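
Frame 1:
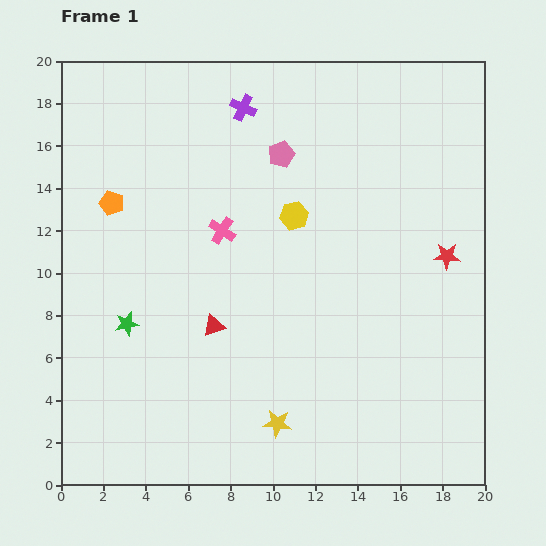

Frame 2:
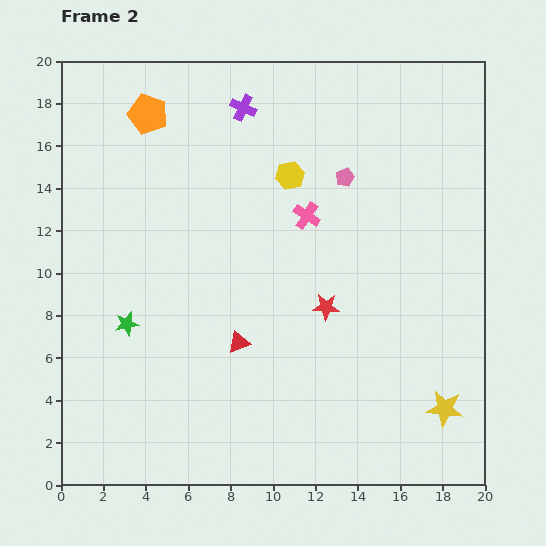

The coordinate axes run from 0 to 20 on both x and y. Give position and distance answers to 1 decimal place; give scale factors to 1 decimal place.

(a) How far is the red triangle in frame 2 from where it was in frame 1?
1.4

The red triangle moved from (7.2, 7.5) to (8.4, 6.7), a distance of √(1.2² + 0.8²) ≈ 1.4.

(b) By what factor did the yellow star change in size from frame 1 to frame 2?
1.3×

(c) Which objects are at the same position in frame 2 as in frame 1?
the purple cross, the green star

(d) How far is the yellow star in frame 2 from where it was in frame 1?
7.9

The yellow star moved from (10.2, 2.9) to (18.1, 3.6), a distance of √(7.9² + 0.7²) ≈ 7.9.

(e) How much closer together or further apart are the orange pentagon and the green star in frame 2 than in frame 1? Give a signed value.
+4.3

Distance in frame 1: 5.7. Distance in frame 2: 10.0.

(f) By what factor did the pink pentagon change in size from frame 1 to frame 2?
0.7×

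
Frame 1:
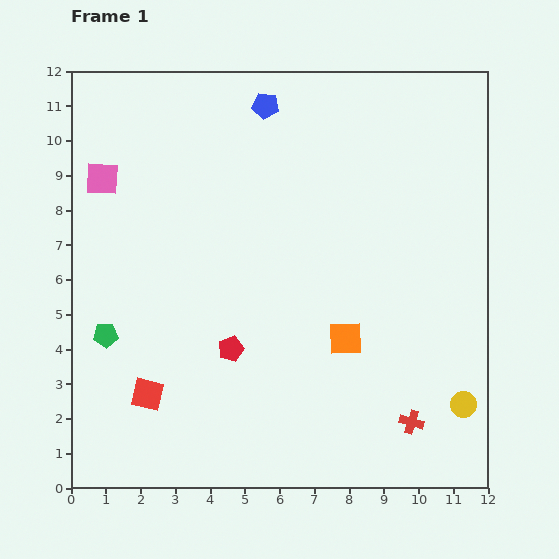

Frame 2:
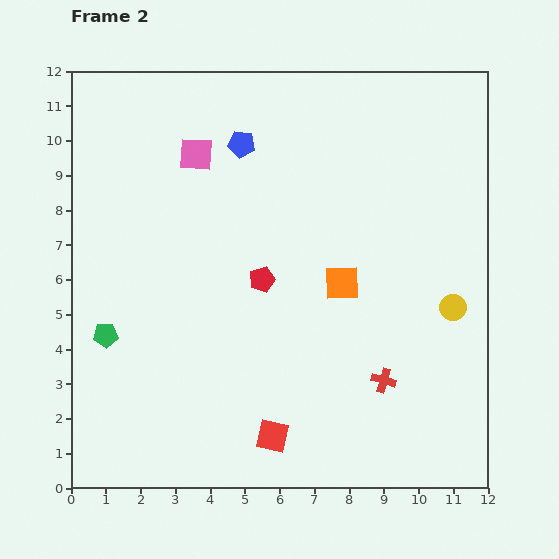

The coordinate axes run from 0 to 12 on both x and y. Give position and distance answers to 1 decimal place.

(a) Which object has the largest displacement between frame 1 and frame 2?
the red square

(moved 3.8; next 2.8)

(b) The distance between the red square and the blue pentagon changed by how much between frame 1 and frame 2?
-0.6

Distance in frame 1: 9.0. Distance in frame 2: 8.4.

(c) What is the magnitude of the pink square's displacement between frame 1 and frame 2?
2.8

The pink square moved from (0.9, 8.9) to (3.6, 9.6), a distance of √(2.7² + 0.7²) ≈ 2.8.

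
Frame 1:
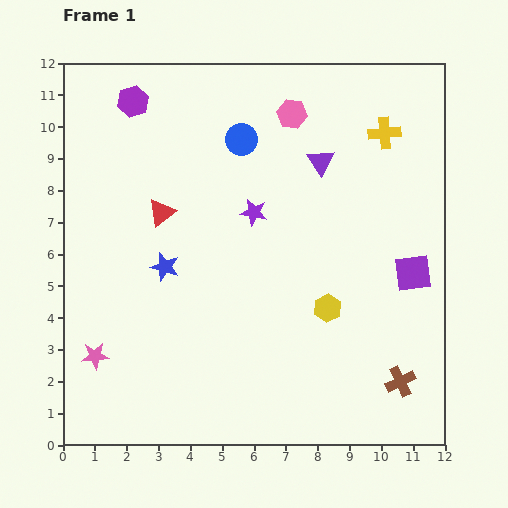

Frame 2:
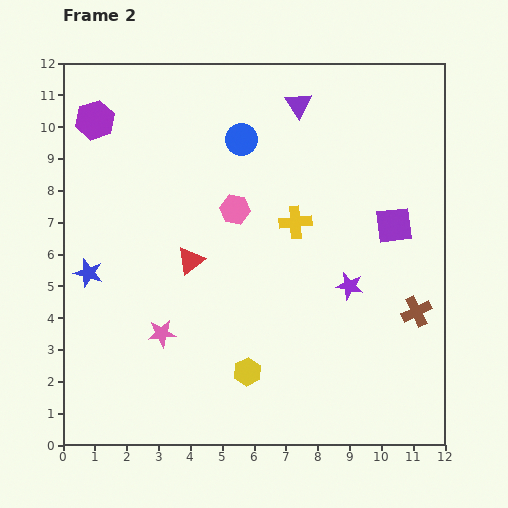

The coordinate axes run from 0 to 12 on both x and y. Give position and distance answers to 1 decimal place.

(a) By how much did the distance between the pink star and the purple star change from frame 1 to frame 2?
-0.6

Distance in frame 1: 6.7. Distance in frame 2: 6.1.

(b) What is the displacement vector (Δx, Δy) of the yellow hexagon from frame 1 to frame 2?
(-2.5, -2.0)

The yellow hexagon was at (8.3, 4.3) in frame 1 and (5.8, 2.3) in frame 2.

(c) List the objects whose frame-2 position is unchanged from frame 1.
the blue circle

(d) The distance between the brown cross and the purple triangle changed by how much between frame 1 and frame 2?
+0.2

Distance in frame 1: 7.3. Distance in frame 2: 7.5.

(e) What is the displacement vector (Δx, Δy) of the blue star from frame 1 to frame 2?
(-2.4, -0.2)

The blue star was at (3.2, 5.6) in frame 1 and (0.8, 5.4) in frame 2.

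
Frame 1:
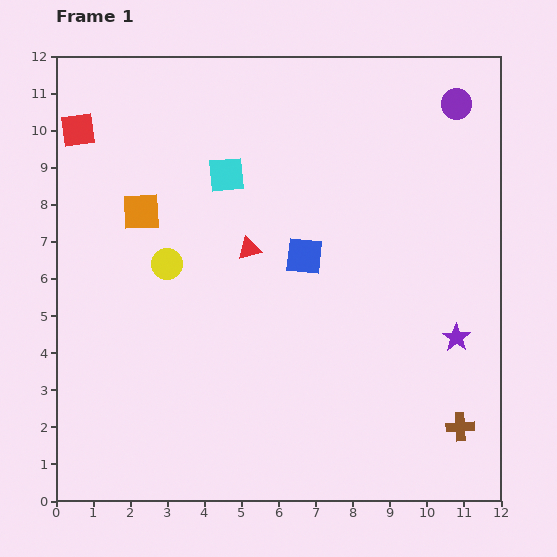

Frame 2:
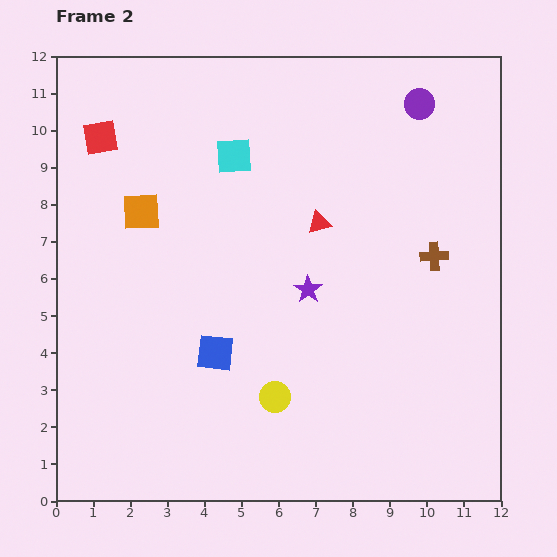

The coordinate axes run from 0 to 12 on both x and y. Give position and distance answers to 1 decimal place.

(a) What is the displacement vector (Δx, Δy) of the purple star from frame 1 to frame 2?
(-4.0, 1.3)

The purple star was at (10.8, 4.4) in frame 1 and (6.8, 5.7) in frame 2.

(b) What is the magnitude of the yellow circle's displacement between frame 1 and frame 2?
4.6

The yellow circle moved from (3.0, 6.4) to (5.9, 2.8), a distance of √(2.9² + 3.6²) ≈ 4.6.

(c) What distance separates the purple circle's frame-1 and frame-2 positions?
1.0

The purple circle moved from (10.8, 10.7) to (9.8, 10.7), a distance of √(1.0² + 0.0²) ≈ 1.0.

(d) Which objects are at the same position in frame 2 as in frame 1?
the orange square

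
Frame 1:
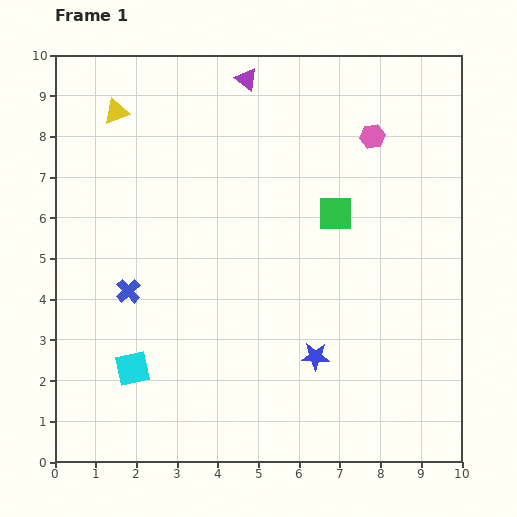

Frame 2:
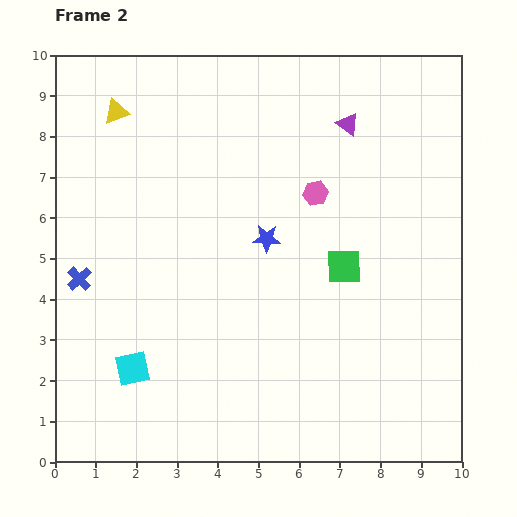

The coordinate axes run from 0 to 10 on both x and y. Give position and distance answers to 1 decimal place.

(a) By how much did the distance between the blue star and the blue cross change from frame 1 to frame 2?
-0.2

Distance in frame 1: 4.9. Distance in frame 2: 4.7.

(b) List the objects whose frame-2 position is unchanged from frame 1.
the yellow triangle, the cyan square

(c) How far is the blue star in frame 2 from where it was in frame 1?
3.1

The blue star moved from (6.4, 2.6) to (5.2, 5.5), a distance of √(1.2² + 2.9²) ≈ 3.1.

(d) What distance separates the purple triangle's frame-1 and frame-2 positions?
2.7

The purple triangle moved from (4.7, 9.4) to (7.2, 8.3), a distance of √(2.5² + 1.1²) ≈ 2.7.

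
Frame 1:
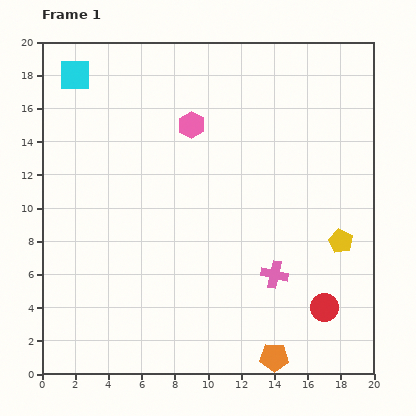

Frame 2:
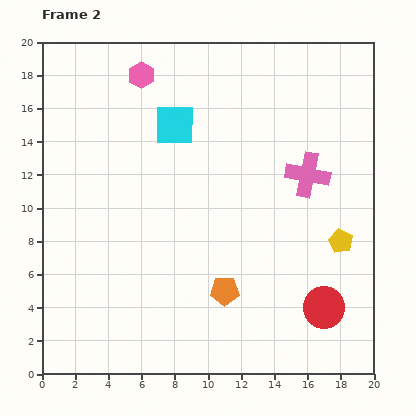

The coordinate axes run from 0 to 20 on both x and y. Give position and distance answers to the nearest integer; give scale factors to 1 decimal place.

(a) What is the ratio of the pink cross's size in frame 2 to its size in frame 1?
1.7×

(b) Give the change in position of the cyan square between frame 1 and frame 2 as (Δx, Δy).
(6, -3)

The cyan square was at (2, 18) in frame 1 and (8, 15) in frame 2.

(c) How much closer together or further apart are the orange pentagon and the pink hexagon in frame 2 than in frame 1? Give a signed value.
-1

Distance in frame 1: 15. Distance in frame 2: 14.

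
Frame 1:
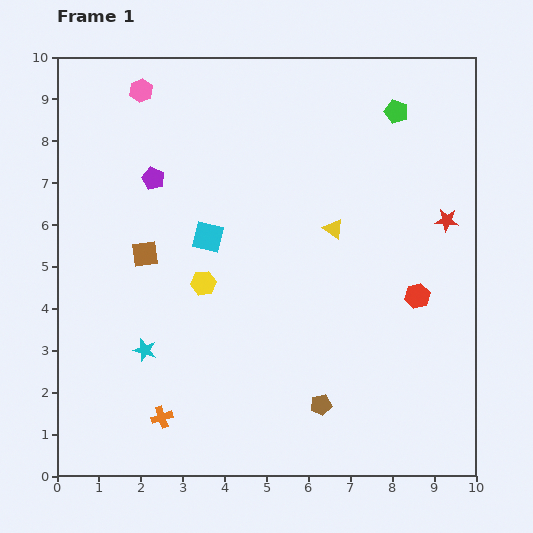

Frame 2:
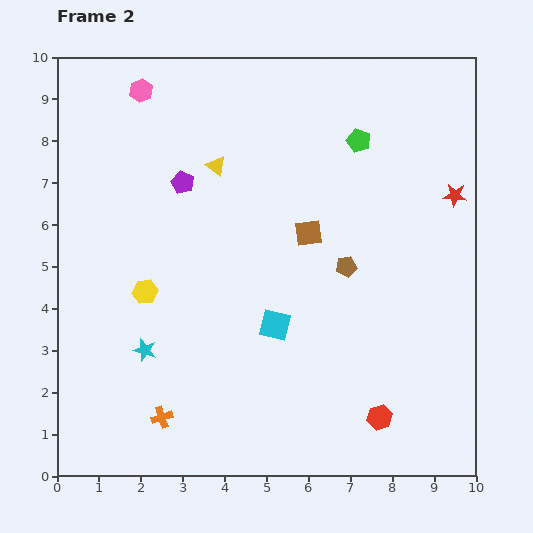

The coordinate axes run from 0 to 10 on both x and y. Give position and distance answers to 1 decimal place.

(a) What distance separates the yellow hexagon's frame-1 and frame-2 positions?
1.4

The yellow hexagon moved from (3.5, 4.6) to (2.1, 4.4), a distance of √(1.4² + 0.2²) ≈ 1.4.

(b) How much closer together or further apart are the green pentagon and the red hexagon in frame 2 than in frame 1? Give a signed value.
+2.2

Distance in frame 1: 4.4. Distance in frame 2: 6.6.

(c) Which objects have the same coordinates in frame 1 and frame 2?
the orange cross, the cyan star, the pink hexagon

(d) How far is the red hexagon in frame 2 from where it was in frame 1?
3.0

The red hexagon moved from (8.6, 4.3) to (7.7, 1.4), a distance of √(0.9² + 2.9²) ≈ 3.0.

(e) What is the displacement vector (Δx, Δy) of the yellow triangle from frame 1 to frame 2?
(-2.8, 1.5)

The yellow triangle was at (6.6, 5.9) in frame 1 and (3.8, 7.4) in frame 2.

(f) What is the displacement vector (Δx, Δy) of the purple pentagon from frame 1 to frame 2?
(0.7, -0.1)

The purple pentagon was at (2.3, 7.1) in frame 1 and (3.0, 7.0) in frame 2.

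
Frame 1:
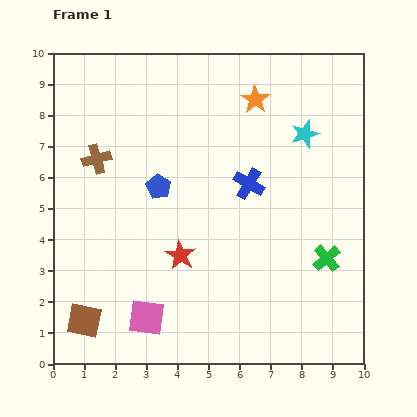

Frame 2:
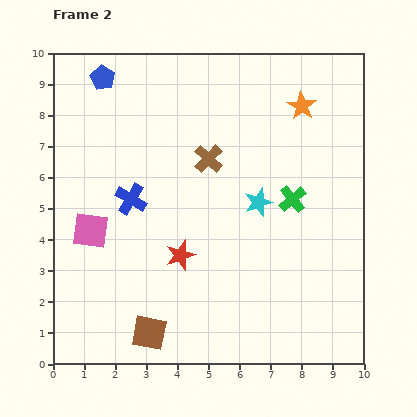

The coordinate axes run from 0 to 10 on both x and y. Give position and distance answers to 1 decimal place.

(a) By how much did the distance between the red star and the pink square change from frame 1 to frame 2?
+0.7

Distance in frame 1: 2.3. Distance in frame 2: 3.0.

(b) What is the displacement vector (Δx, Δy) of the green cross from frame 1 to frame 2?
(-1.1, 1.9)

The green cross was at (8.8, 3.4) in frame 1 and (7.7, 5.3) in frame 2.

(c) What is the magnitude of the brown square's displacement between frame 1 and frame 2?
2.1

The brown square moved from (1.0, 1.4) to (3.1, 1.0), a distance of √(2.1² + 0.4²) ≈ 2.1.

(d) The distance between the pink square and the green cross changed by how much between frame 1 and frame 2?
+0.5

Distance in frame 1: 6.1. Distance in frame 2: 6.6.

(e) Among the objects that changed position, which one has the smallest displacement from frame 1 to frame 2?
the orange star

(moved 1.5)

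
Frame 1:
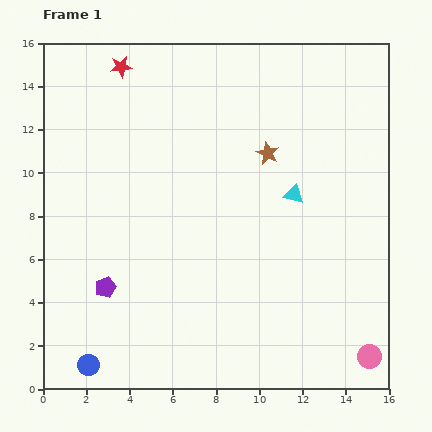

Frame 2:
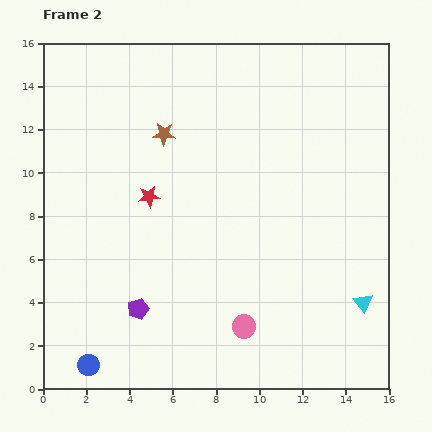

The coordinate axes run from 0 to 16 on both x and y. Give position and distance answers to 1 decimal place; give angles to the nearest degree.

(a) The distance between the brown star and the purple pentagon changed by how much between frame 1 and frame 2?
-1.5

Distance in frame 1: 9.7. Distance in frame 2: 8.2.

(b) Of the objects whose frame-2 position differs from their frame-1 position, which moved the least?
the purple pentagon

(moved 1.8)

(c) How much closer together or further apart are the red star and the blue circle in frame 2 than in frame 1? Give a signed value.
-5.6

Distance in frame 1: 13.9. Distance in frame 2: 8.3.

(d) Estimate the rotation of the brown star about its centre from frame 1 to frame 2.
23° counter-clockwise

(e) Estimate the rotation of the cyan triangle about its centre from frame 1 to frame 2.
39° clockwise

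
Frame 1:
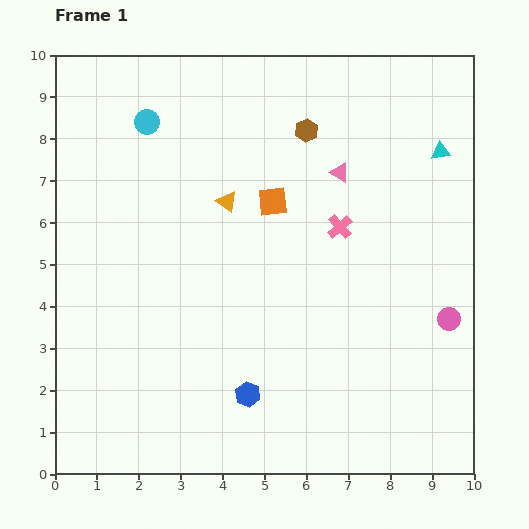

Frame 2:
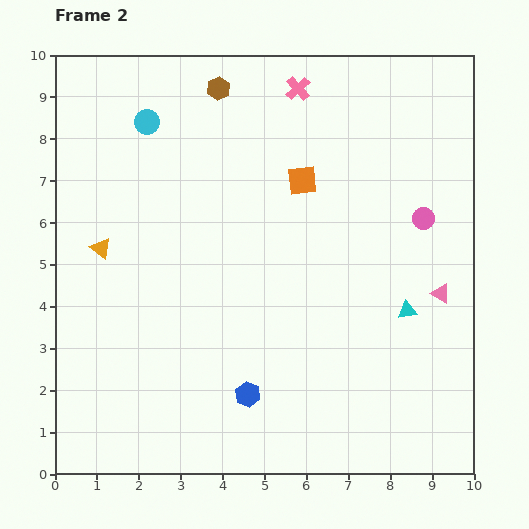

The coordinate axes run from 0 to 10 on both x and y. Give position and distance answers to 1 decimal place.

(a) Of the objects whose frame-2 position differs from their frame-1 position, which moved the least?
the orange square

(moved 0.9)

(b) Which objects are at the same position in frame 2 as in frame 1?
the cyan circle, the blue hexagon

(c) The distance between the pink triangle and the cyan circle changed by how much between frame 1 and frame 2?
+3.3

Distance in frame 1: 4.8. Distance in frame 2: 8.1.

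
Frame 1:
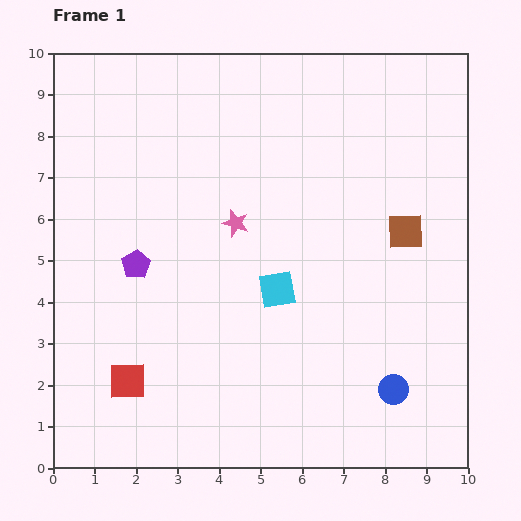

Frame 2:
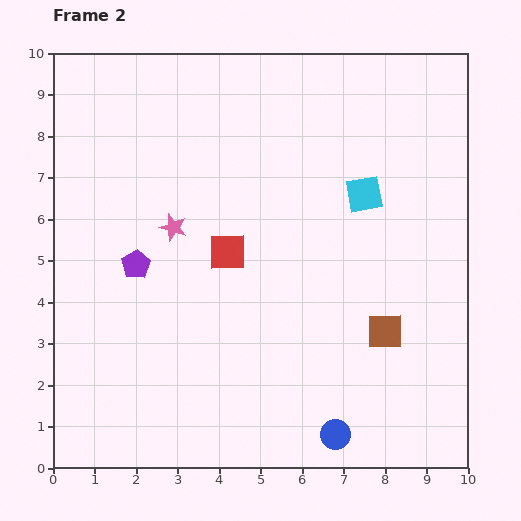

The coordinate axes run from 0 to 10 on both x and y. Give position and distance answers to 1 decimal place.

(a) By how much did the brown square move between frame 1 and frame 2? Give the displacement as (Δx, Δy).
(-0.5, -2.4)

The brown square was at (8.5, 5.7) in frame 1 and (8.0, 3.3) in frame 2.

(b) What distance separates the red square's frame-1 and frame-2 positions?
3.9

The red square moved from (1.8, 2.1) to (4.2, 5.2), a distance of √(2.4² + 3.1²) ≈ 3.9.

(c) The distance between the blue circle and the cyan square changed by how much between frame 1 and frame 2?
+2.1

Distance in frame 1: 3.7. Distance in frame 2: 5.8.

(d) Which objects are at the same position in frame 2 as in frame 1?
the purple pentagon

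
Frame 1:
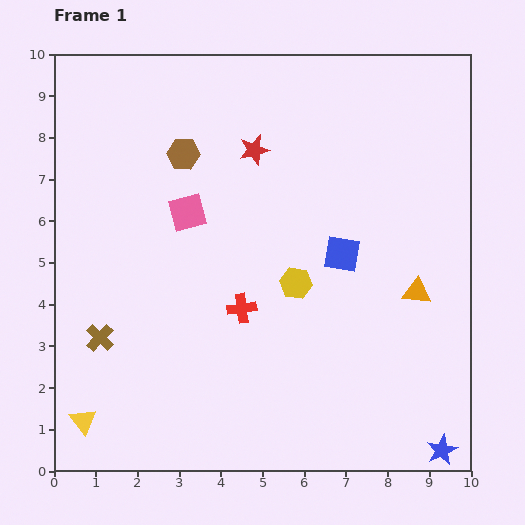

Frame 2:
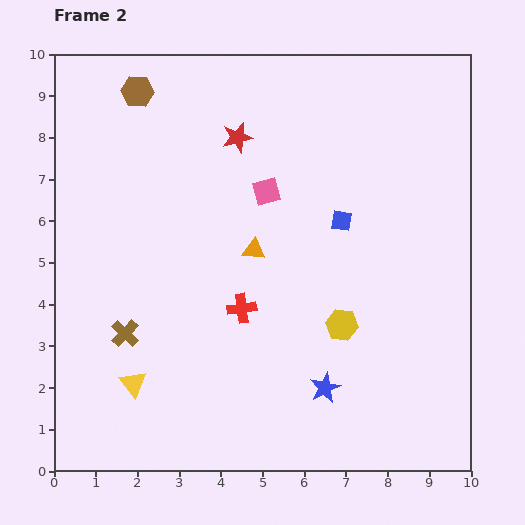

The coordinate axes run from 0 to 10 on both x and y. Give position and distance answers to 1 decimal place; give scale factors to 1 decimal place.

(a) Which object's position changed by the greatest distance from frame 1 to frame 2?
the orange triangle

(moved 4.0; next 3.2)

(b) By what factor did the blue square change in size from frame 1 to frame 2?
0.6×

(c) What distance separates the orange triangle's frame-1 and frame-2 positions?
4.0

The orange triangle moved from (8.7, 4.3) to (4.8, 5.3), a distance of √(3.9² + 1.0²) ≈ 4.0.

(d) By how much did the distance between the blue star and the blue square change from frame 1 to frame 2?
-1.3

Distance in frame 1: 5.3. Distance in frame 2: 4.0.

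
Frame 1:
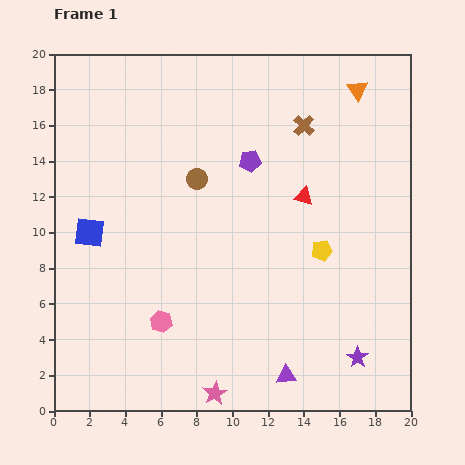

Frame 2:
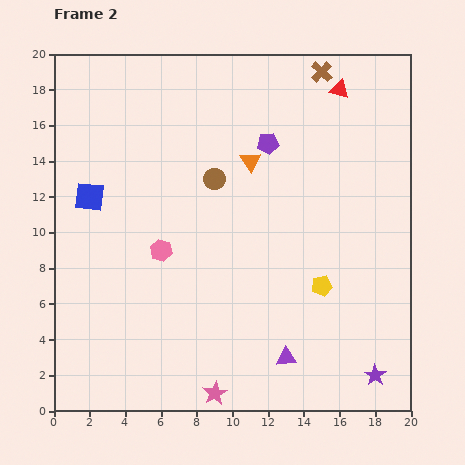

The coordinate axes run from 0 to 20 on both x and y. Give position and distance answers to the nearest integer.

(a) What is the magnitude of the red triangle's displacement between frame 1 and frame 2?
6

The red triangle moved from (14, 12) to (16, 18), a distance of √(2² + 6²) ≈ 6.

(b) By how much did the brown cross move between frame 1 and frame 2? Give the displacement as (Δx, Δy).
(1, 3)

The brown cross was at (14, 16) in frame 1 and (15, 19) in frame 2.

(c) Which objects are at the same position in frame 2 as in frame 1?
the pink star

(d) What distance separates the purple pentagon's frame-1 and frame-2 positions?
1

The purple pentagon moved from (11, 14) to (12, 15), a distance of √(1² + 1²) ≈ 1.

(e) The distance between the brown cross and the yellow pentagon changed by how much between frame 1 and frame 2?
+5

Distance in frame 1: 7. Distance in frame 2: 12.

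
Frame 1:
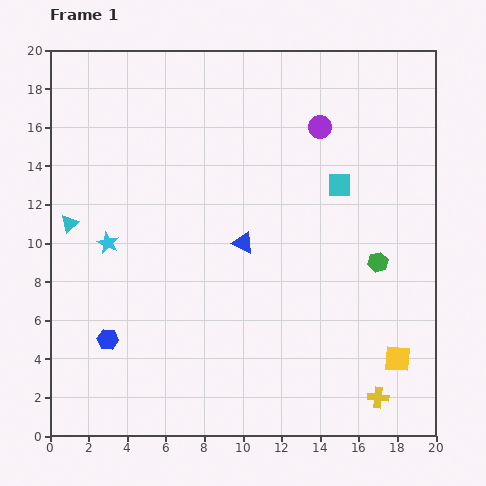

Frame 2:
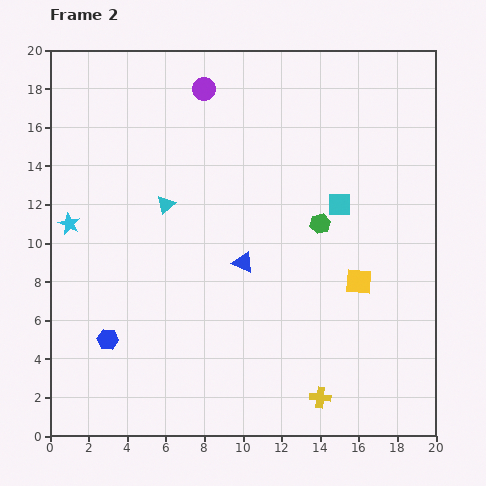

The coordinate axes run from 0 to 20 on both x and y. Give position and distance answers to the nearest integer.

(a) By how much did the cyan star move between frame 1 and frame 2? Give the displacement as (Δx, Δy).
(-2, 1)

The cyan star was at (3, 10) in frame 1 and (1, 11) in frame 2.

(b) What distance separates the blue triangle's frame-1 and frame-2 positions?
1

The blue triangle moved from (10, 10) to (10, 9), a distance of √(0² + 1²) ≈ 1.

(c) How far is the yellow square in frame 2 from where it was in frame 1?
4

The yellow square moved from (18, 4) to (16, 8), a distance of √(2² + 4²) ≈ 4.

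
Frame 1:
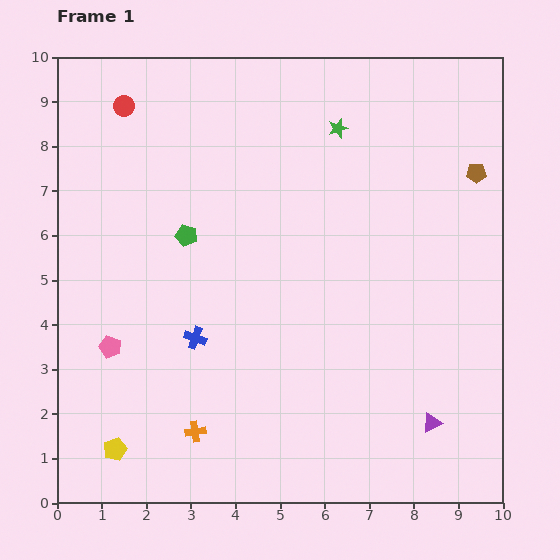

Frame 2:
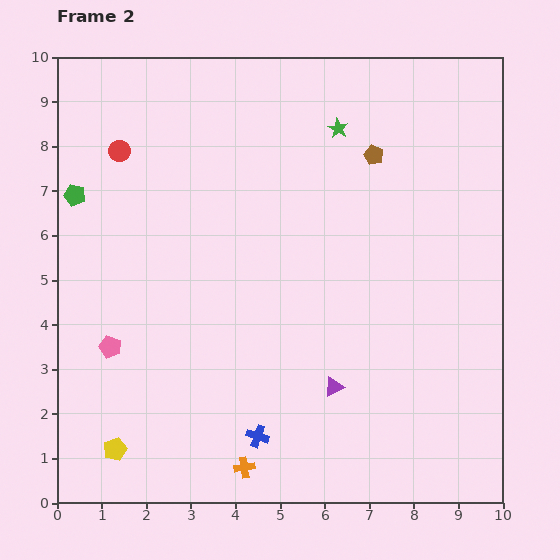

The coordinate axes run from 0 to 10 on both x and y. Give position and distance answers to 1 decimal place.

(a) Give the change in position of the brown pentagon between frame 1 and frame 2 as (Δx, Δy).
(-2.3, 0.4)

The brown pentagon was at (9.4, 7.4) in frame 1 and (7.1, 7.8) in frame 2.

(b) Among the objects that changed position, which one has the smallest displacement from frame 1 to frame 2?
the red circle

(moved 1.0)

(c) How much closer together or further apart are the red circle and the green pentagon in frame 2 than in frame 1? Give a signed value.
-1.8

Distance in frame 1: 3.2. Distance in frame 2: 1.4.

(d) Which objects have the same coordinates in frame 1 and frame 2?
the yellow pentagon, the green star, the pink pentagon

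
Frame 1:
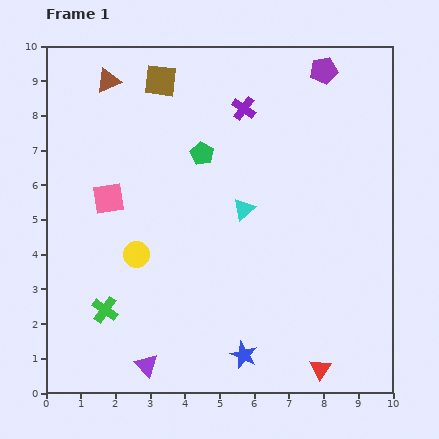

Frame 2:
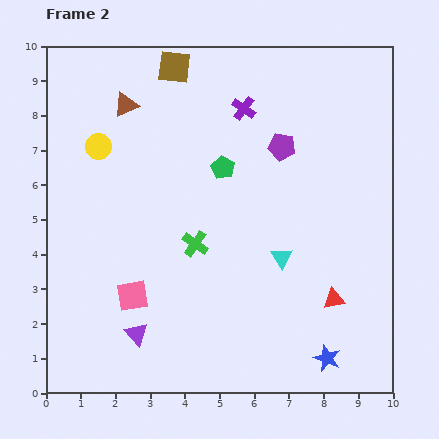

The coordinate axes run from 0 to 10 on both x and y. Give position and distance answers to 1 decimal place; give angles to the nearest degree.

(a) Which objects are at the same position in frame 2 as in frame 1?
the purple cross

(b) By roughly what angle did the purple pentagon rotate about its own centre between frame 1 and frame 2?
20° clockwise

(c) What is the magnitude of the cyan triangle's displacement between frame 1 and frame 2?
1.8

The cyan triangle moved from (5.7, 5.3) to (6.8, 3.9), a distance of √(1.1² + 1.4²) ≈ 1.8.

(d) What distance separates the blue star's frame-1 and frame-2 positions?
2.4

The blue star moved from (5.7, 1.1) to (8.1, 1.0), a distance of √(2.4² + 0.1²) ≈ 2.4.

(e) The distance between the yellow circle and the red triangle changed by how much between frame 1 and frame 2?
+1.9

Distance in frame 1: 6.2. Distance in frame 2: 8.1.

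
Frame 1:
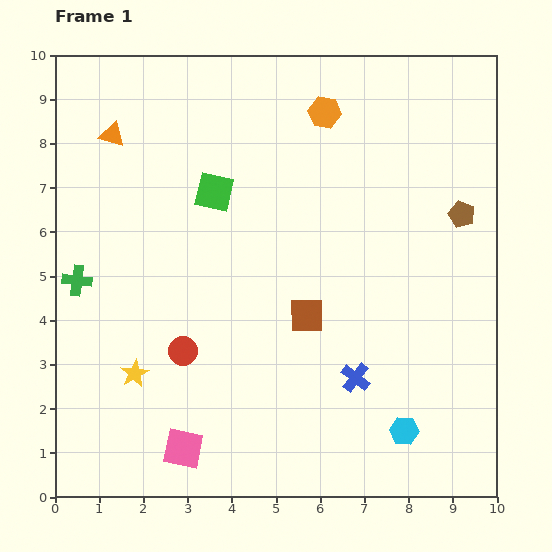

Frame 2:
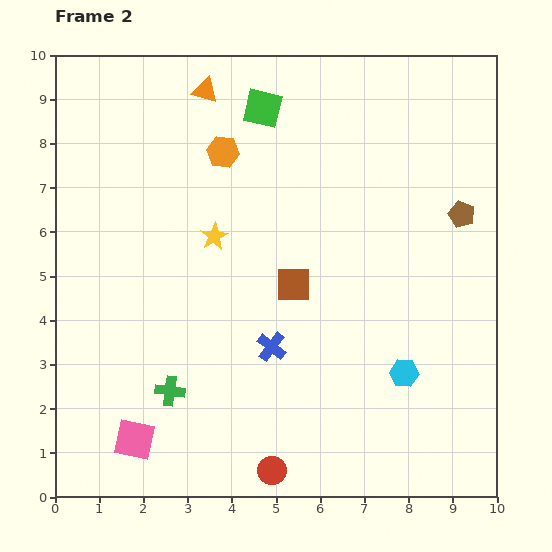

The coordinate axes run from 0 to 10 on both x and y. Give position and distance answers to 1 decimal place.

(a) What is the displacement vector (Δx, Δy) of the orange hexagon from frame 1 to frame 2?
(-2.3, -0.9)

The orange hexagon was at (6.1, 8.7) in frame 1 and (3.8, 7.8) in frame 2.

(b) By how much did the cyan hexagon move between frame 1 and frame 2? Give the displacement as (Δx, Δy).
(0.0, 1.3)

The cyan hexagon was at (7.9, 1.5) in frame 1 and (7.9, 2.8) in frame 2.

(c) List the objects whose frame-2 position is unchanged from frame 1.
the brown pentagon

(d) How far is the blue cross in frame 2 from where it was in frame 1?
2.0

The blue cross moved from (6.8, 2.7) to (4.9, 3.4), a distance of √(1.9² + 0.7²) ≈ 2.0.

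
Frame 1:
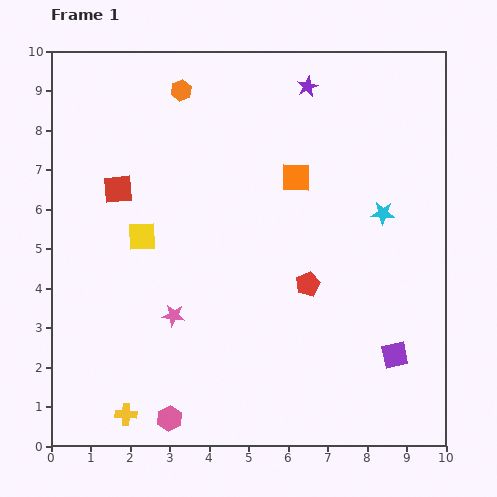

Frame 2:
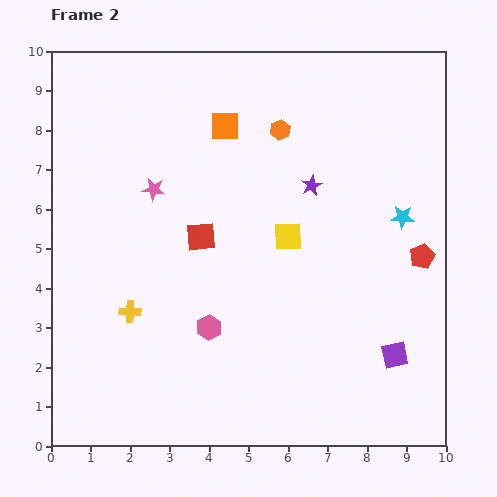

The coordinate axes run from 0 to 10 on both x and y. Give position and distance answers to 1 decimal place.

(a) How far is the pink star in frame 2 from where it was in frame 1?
3.2

The pink star moved from (3.1, 3.3) to (2.6, 6.5), a distance of √(0.5² + 3.2²) ≈ 3.2.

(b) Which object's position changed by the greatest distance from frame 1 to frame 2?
the yellow square

(moved 3.7; next 3.2)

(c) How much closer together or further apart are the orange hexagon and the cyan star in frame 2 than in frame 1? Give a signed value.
-2.2

Distance in frame 1: 6.0. Distance in frame 2: 3.8.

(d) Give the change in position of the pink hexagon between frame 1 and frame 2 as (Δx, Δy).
(1.0, 2.3)

The pink hexagon was at (3.0, 0.7) in frame 1 and (4.0, 3.0) in frame 2.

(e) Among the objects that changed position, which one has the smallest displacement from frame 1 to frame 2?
the cyan star

(moved 0.5)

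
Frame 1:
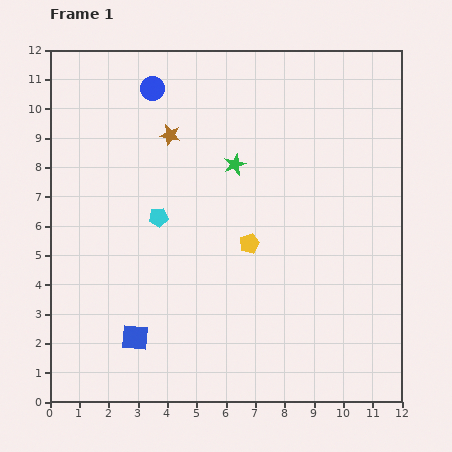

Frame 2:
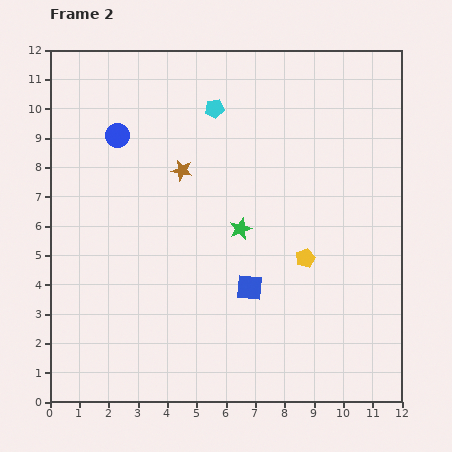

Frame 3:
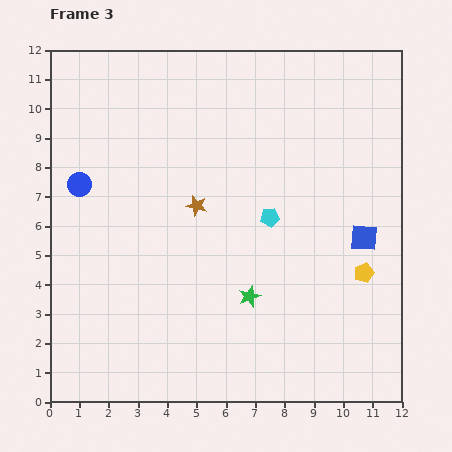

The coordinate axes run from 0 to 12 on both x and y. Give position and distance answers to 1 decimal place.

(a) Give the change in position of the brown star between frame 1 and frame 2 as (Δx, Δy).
(0.4, -1.2)

The brown star was at (4.1, 9.1) in frame 1 and (4.5, 7.9) in frame 2.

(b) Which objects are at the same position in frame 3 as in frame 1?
none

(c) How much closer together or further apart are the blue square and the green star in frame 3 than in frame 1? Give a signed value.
-2.4

Distance in frame 1: 6.8. Distance in frame 3: 4.4.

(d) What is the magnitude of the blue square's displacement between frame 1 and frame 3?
8.5

The blue square moved from (2.9, 2.2) to (10.7, 5.6), a distance of √(7.8² + 3.4²) ≈ 8.5.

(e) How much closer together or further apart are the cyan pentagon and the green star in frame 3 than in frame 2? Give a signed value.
-1.4

Distance in frame 2: 4.2. Distance in frame 3: 2.8.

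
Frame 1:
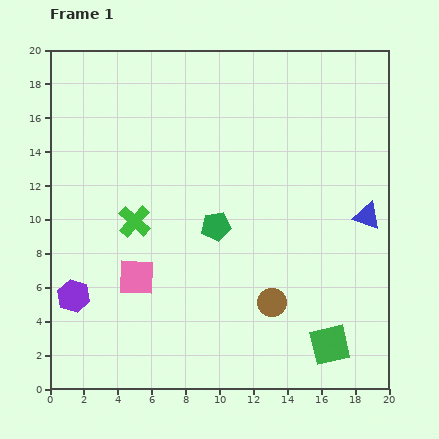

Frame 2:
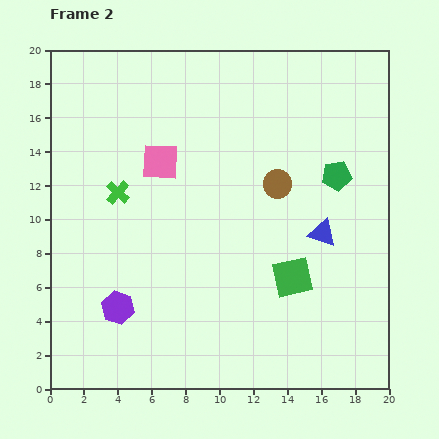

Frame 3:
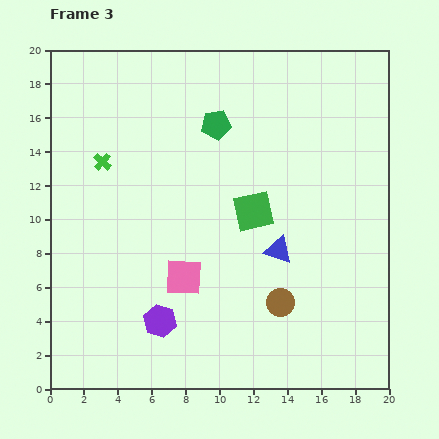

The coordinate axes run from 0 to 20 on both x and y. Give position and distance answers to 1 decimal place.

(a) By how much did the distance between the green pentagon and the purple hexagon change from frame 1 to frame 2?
+5.8

Distance in frame 1: 9.3. Distance in frame 2: 15.1.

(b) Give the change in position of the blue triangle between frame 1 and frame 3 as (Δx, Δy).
(-5.2, -2.0)

The blue triangle was at (18.7, 10.2) in frame 1 and (13.5, 8.2) in frame 3.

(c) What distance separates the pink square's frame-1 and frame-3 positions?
2.8

The pink square moved from (5.1, 6.6) to (7.9, 6.6), a distance of √(2.8² + 0.0²) ≈ 2.8.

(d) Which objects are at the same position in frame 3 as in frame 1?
none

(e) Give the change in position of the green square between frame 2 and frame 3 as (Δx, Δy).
(-2.3, 3.9)

The green square was at (14.3, 6.6) in frame 2 and (12.0, 10.5) in frame 3.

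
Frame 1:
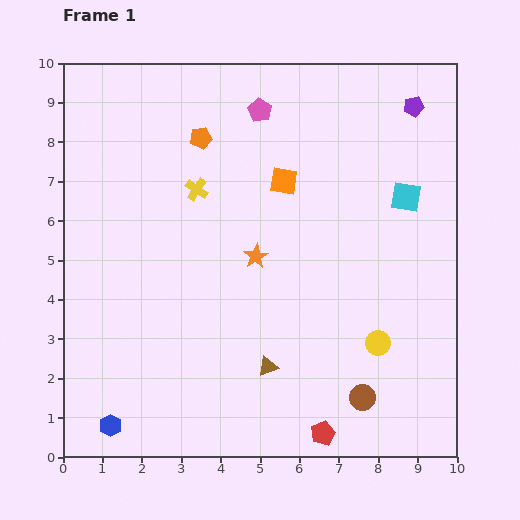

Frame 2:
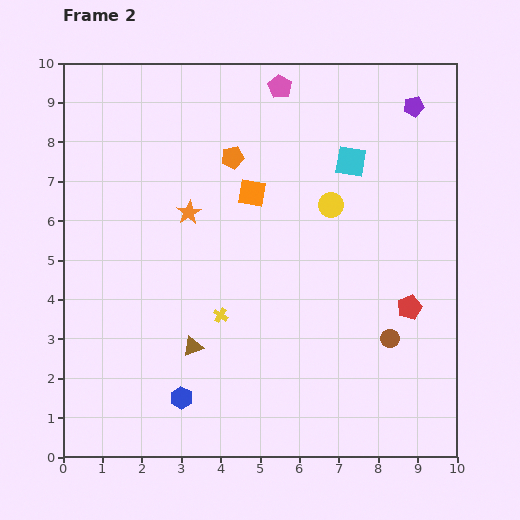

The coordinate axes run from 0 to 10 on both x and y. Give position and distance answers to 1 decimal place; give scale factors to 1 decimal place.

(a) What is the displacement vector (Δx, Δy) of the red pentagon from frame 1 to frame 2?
(2.2, 3.2)

The red pentagon was at (6.6, 0.6) in frame 1 and (8.8, 3.8) in frame 2.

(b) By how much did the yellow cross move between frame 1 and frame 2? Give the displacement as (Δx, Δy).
(0.6, -3.2)

The yellow cross was at (3.4, 6.8) in frame 1 and (4.0, 3.6) in frame 2.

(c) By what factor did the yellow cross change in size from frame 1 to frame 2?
0.6×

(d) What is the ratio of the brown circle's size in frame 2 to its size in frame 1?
0.7×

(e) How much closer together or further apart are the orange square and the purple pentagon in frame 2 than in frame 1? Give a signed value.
+0.9

Distance in frame 1: 3.8. Distance in frame 2: 4.7.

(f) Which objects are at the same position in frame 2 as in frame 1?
the purple pentagon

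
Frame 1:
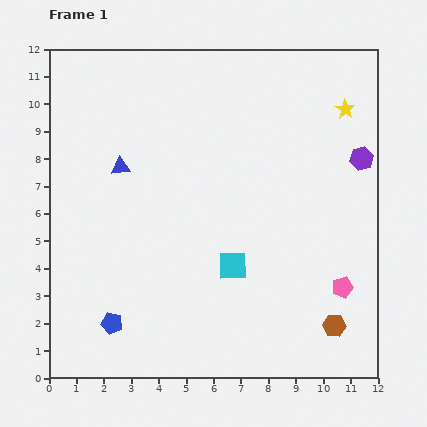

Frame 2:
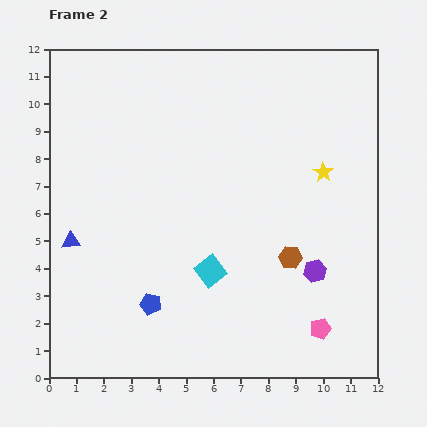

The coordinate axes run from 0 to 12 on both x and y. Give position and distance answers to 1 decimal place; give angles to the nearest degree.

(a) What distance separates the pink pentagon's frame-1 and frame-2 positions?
1.7

The pink pentagon moved from (10.7, 3.3) to (9.9, 1.8), a distance of √(0.8² + 1.5²) ≈ 1.7.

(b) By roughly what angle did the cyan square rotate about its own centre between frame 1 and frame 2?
36° counter-clockwise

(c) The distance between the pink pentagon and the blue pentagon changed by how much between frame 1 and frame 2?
-2.2

Distance in frame 1: 8.5. Distance in frame 2: 6.3.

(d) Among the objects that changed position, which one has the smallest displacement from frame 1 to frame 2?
the cyan square

(moved 0.8)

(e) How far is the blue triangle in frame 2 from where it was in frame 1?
3.2

The blue triangle moved from (2.6, 7.7) to (0.8, 5.0), a distance of √(1.8² + 2.7²) ≈ 3.2.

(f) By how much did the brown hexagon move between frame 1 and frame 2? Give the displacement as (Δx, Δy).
(-1.6, 2.5)

The brown hexagon was at (10.4, 1.9) in frame 1 and (8.8, 4.4) in frame 2.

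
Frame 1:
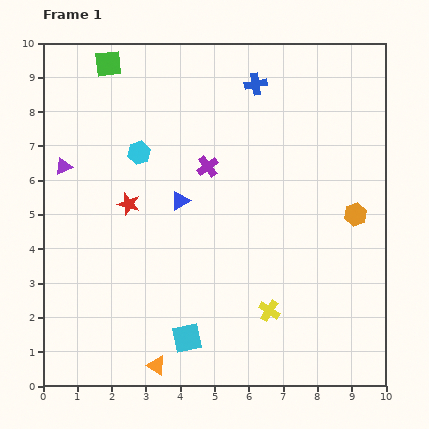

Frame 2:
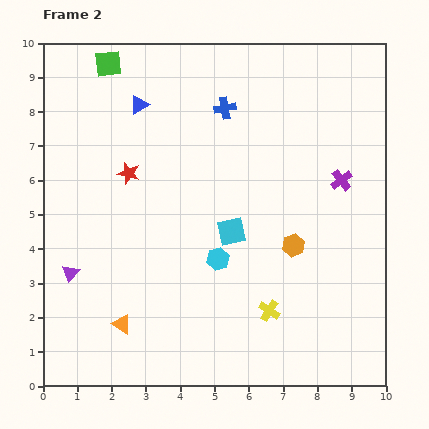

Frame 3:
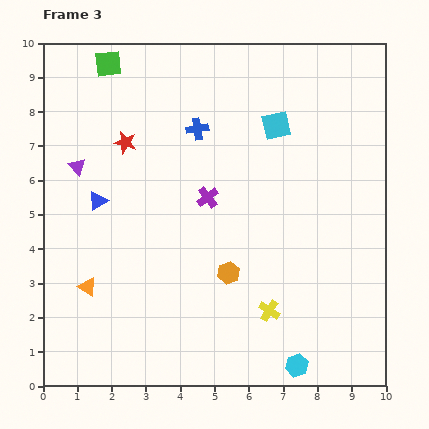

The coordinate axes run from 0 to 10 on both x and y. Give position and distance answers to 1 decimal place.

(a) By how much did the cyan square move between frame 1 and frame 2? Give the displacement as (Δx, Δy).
(1.3, 3.1)

The cyan square was at (4.2, 1.4) in frame 1 and (5.5, 4.5) in frame 2.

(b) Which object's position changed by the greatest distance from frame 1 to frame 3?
the cyan hexagon

(moved 7.7; next 6.7)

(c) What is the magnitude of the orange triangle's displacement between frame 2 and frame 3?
1.5

The orange triangle moved from (2.3, 1.8) to (1.3, 2.9), a distance of √(1.0² + 1.1²) ≈ 1.5.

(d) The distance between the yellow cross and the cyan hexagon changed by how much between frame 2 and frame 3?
-0.3

Distance in frame 2: 2.1. Distance in frame 3: 1.8.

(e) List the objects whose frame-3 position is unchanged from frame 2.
the green square, the yellow cross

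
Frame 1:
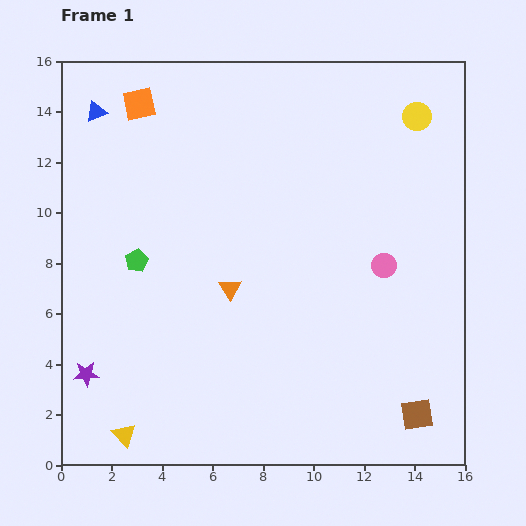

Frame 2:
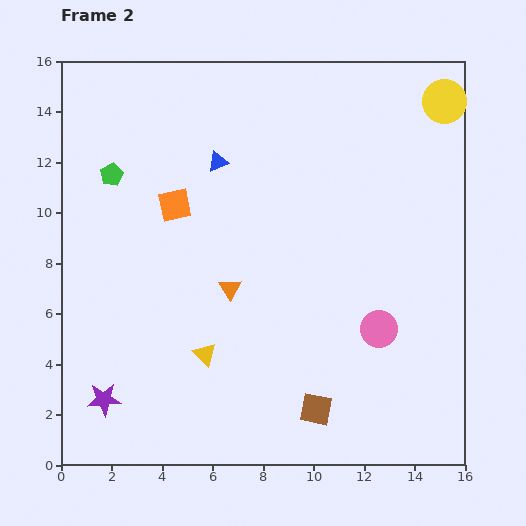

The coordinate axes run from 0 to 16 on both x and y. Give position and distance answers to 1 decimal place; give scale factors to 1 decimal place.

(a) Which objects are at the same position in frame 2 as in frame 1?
the orange triangle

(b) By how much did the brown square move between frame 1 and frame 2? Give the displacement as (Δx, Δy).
(-4.0, 0.2)

The brown square was at (14.1, 2.0) in frame 1 and (10.1, 2.2) in frame 2.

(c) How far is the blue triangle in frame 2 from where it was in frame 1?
5.2

The blue triangle moved from (1.4, 14.0) to (6.2, 12.0), a distance of √(4.8² + 2.0²) ≈ 5.2.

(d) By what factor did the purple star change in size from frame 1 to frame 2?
1.3×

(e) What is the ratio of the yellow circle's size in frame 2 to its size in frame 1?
1.6×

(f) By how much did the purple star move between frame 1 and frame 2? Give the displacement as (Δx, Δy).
(0.7, -1.0)

The purple star was at (1.0, 3.6) in frame 1 and (1.7, 2.6) in frame 2.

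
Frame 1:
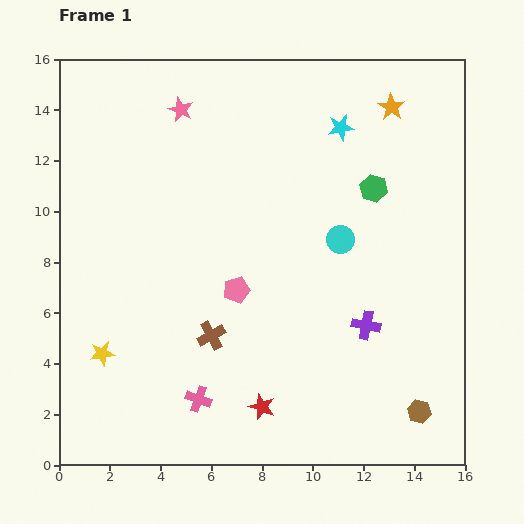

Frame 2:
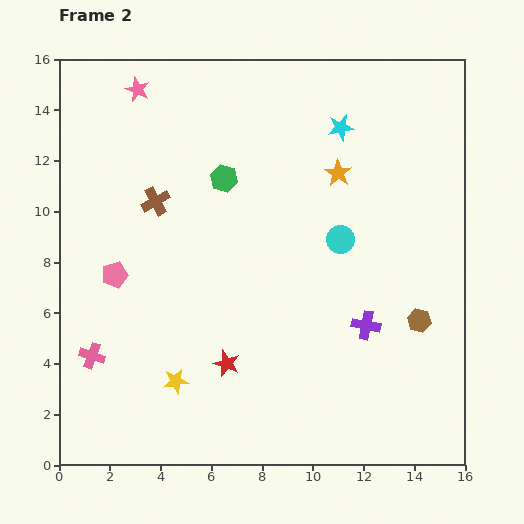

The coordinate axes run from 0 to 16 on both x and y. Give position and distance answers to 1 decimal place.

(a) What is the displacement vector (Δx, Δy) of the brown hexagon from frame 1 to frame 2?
(0.0, 3.6)

The brown hexagon was at (14.2, 2.1) in frame 1 and (14.2, 5.7) in frame 2.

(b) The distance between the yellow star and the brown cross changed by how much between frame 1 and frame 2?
+2.7

Distance in frame 1: 4.4. Distance in frame 2: 7.1.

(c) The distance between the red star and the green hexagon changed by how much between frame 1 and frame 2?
-2.4

Distance in frame 1: 9.7. Distance in frame 2: 7.3.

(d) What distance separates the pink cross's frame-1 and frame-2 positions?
4.5

The pink cross moved from (5.5, 2.6) to (1.3, 4.3), a distance of √(4.2² + 1.7²) ≈ 4.5.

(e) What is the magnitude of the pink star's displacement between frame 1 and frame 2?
1.9

The pink star moved from (4.8, 14.0) to (3.1, 14.8), a distance of √(1.7² + 0.8²) ≈ 1.9.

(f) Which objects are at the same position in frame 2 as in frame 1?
the cyan star, the cyan circle, the purple cross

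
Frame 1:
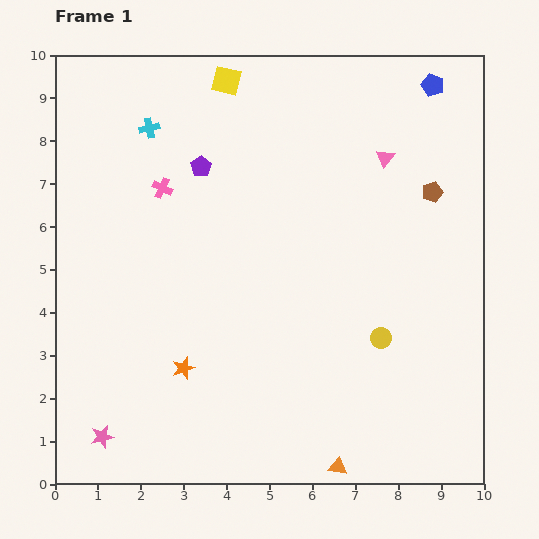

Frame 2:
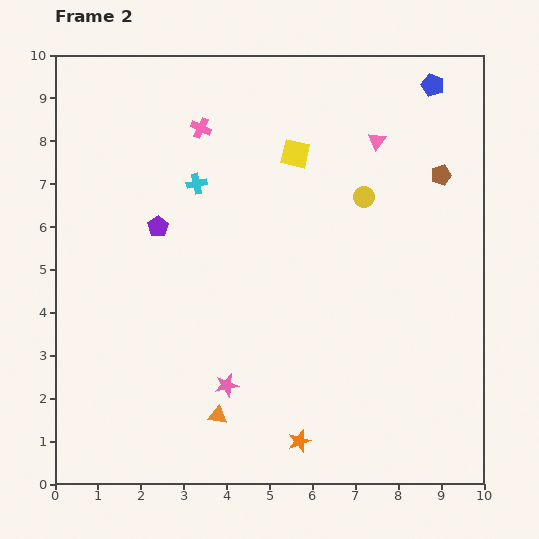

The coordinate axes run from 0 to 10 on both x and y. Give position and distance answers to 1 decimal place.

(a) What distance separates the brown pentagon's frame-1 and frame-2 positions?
0.4

The brown pentagon moved from (8.8, 6.8) to (9.0, 7.2), a distance of √(0.2² + 0.4²) ≈ 0.4.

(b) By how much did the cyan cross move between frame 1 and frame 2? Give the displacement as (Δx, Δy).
(1.1, -1.3)

The cyan cross was at (2.2, 8.3) in frame 1 and (3.3, 7.0) in frame 2.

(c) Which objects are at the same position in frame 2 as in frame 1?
the blue pentagon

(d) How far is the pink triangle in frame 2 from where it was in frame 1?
0.4

The pink triangle moved from (7.7, 7.6) to (7.5, 8.0), a distance of √(0.2² + 0.4²) ≈ 0.4.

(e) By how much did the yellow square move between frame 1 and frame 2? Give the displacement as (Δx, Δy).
(1.6, -1.7)

The yellow square was at (4.0, 9.4) in frame 1 and (5.6, 7.7) in frame 2.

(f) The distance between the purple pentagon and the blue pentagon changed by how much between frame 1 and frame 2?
+1.5

Distance in frame 1: 5.7. Distance in frame 2: 7.2.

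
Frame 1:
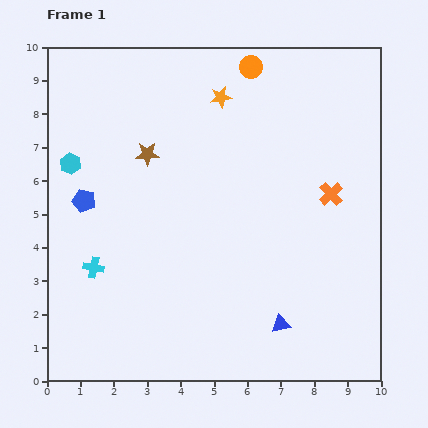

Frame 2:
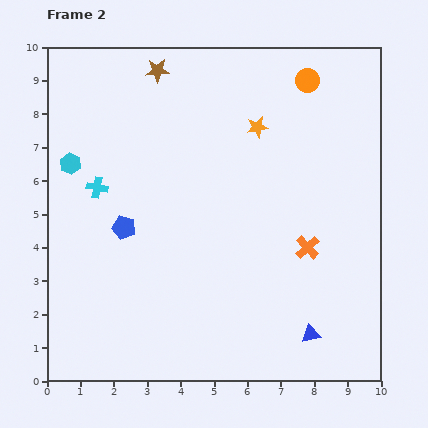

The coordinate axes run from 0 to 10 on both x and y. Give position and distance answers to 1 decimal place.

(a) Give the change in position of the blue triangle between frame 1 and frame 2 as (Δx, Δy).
(0.9, -0.3)

The blue triangle was at (7.0, 1.7) in frame 1 and (7.9, 1.4) in frame 2.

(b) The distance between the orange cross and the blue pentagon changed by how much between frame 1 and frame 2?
-1.9

Distance in frame 1: 7.4. Distance in frame 2: 5.5.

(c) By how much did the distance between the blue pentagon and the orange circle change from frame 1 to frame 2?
+0.6

Distance in frame 1: 6.4. Distance in frame 2: 7.0.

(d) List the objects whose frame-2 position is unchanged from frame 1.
the cyan hexagon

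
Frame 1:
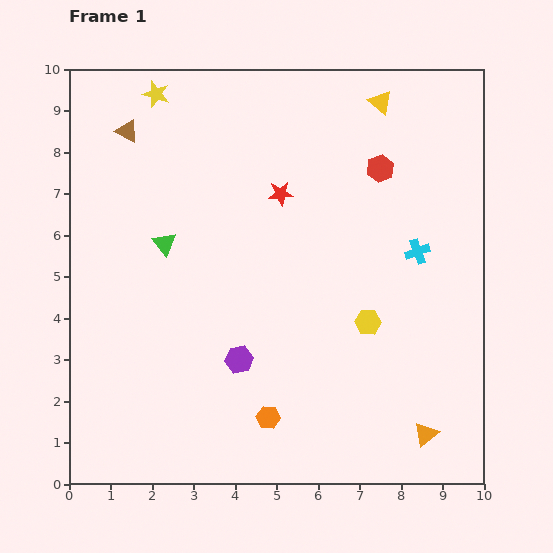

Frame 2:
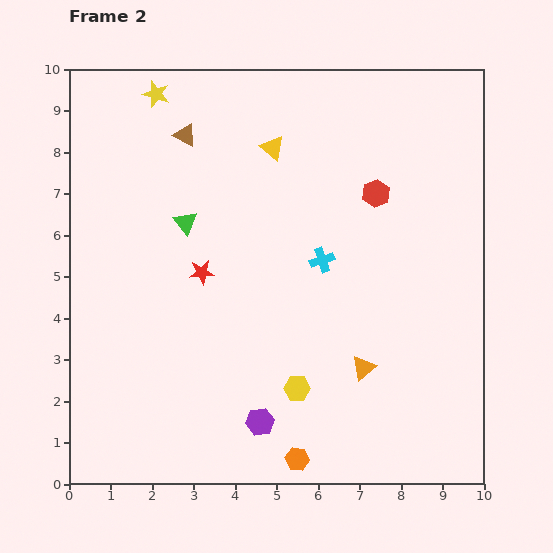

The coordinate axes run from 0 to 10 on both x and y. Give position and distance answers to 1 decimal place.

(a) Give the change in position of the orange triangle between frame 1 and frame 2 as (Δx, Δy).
(-1.5, 1.6)

The orange triangle was at (8.6, 1.2) in frame 1 and (7.1, 2.8) in frame 2.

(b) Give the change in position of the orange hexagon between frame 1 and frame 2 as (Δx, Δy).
(0.7, -1.0)

The orange hexagon was at (4.8, 1.6) in frame 1 and (5.5, 0.6) in frame 2.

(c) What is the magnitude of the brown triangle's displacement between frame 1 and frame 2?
1.4

The brown triangle moved from (1.4, 8.5) to (2.8, 8.4), a distance of √(1.4² + 0.1²) ≈ 1.4.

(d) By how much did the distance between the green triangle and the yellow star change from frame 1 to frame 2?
-0.4

Distance in frame 1: 3.6. Distance in frame 2: 3.2.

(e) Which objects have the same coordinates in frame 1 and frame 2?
the yellow star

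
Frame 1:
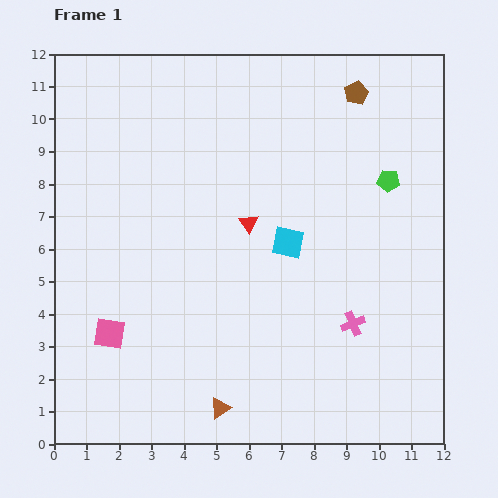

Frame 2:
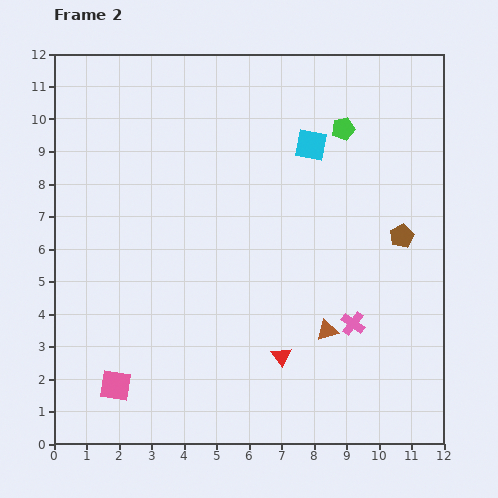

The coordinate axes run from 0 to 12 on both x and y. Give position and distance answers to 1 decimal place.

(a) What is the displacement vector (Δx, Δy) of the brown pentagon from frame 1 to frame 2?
(1.4, -4.4)

The brown pentagon was at (9.3, 10.8) in frame 1 and (10.7, 6.4) in frame 2.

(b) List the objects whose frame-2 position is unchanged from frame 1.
the pink cross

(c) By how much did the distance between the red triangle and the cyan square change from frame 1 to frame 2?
+5.3

Distance in frame 1: 1.3. Distance in frame 2: 6.6.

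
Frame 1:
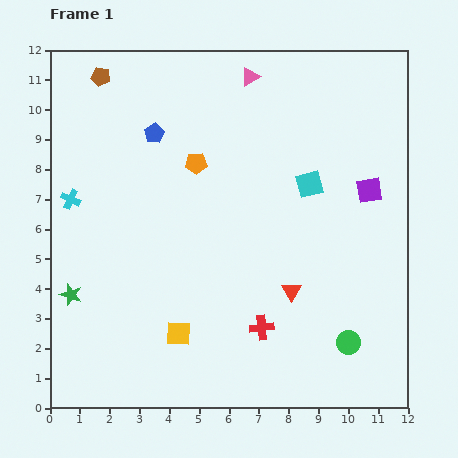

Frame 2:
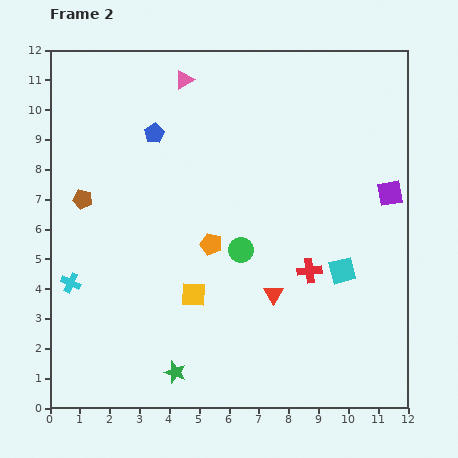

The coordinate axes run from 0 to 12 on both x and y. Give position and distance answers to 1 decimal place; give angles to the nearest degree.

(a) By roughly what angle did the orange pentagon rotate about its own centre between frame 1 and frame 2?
18° clockwise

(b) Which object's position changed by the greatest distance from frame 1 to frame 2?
the green circle

(moved 4.8; next 4.4)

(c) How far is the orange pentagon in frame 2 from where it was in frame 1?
2.7

The orange pentagon moved from (4.9, 8.2) to (5.4, 5.5), a distance of √(0.5² + 2.7²) ≈ 2.7.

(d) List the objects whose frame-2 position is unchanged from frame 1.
the blue pentagon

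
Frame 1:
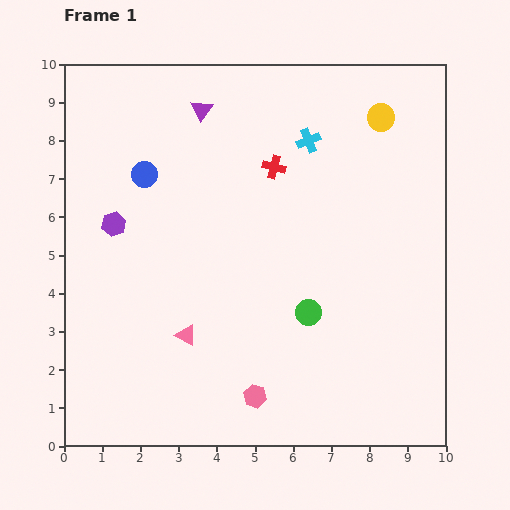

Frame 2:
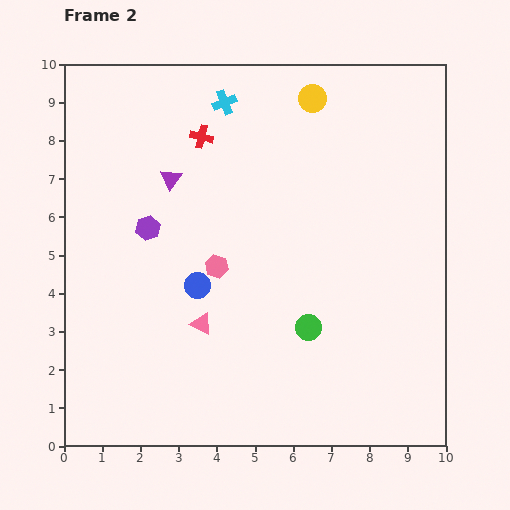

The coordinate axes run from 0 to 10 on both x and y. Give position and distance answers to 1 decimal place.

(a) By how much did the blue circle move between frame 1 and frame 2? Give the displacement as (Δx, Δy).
(1.4, -2.9)

The blue circle was at (2.1, 7.1) in frame 1 and (3.5, 4.2) in frame 2.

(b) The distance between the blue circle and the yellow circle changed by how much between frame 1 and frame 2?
-0.7

Distance in frame 1: 6.4. Distance in frame 2: 5.7.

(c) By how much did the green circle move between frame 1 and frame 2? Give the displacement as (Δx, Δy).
(0.0, -0.4)

The green circle was at (6.4, 3.5) in frame 1 and (6.4, 3.1) in frame 2.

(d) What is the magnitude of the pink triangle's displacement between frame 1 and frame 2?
0.5

The pink triangle moved from (3.2, 2.9) to (3.6, 3.2), a distance of √(0.4² + 0.3²) ≈ 0.5.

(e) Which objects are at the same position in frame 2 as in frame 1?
none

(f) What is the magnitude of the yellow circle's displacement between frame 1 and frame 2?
1.9

The yellow circle moved from (8.3, 8.6) to (6.5, 9.1), a distance of √(1.8² + 0.5²) ≈ 1.9.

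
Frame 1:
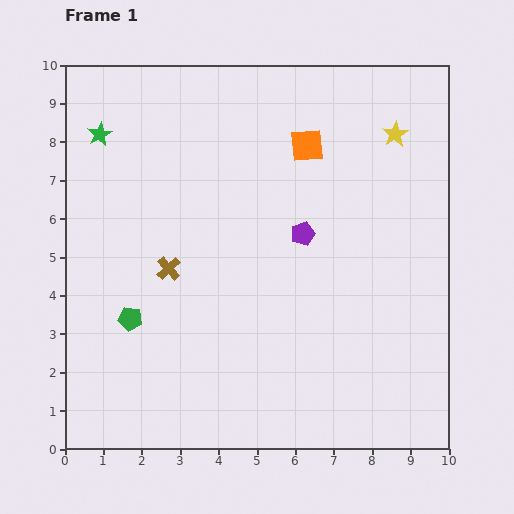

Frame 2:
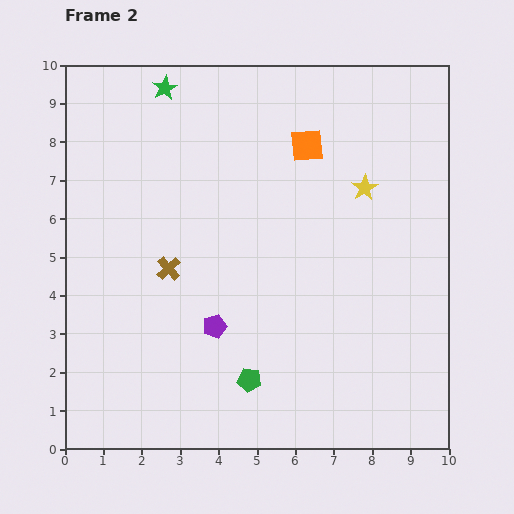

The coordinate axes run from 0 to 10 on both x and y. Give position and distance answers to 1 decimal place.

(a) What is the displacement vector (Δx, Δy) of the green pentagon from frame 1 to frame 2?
(3.1, -1.6)

The green pentagon was at (1.7, 3.4) in frame 1 and (4.8, 1.8) in frame 2.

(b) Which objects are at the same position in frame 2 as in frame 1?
the orange square, the brown cross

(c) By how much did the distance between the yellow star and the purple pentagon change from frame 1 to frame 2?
+1.8

Distance in frame 1: 3.5. Distance in frame 2: 5.3.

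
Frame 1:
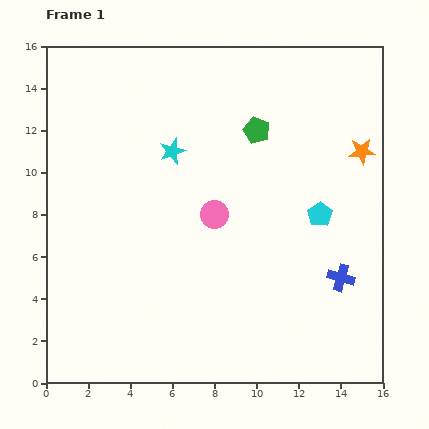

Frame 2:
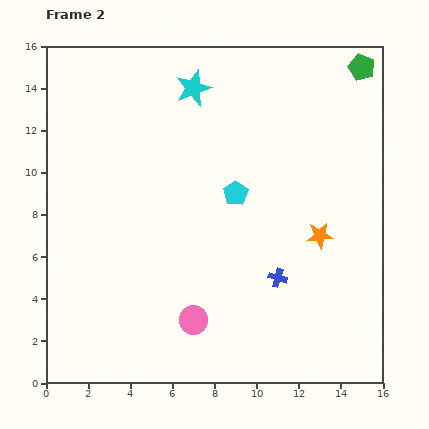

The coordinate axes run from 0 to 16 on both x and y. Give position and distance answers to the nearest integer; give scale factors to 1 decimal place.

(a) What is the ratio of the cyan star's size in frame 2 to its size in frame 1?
1.4×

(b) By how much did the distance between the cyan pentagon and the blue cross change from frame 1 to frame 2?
+1

Distance in frame 1: 3. Distance in frame 2: 4.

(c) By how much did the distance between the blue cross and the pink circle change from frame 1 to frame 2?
-3

Distance in frame 1: 7. Distance in frame 2: 4.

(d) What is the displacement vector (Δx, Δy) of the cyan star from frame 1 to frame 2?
(1, 3)

The cyan star was at (6, 11) in frame 1 and (7, 14) in frame 2.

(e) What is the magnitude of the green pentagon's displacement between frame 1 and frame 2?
6

The green pentagon moved from (10, 12) to (15, 15), a distance of √(5² + 3²) ≈ 6.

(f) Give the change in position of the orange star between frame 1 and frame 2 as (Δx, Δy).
(-2, -4)

The orange star was at (15, 11) in frame 1 and (13, 7) in frame 2.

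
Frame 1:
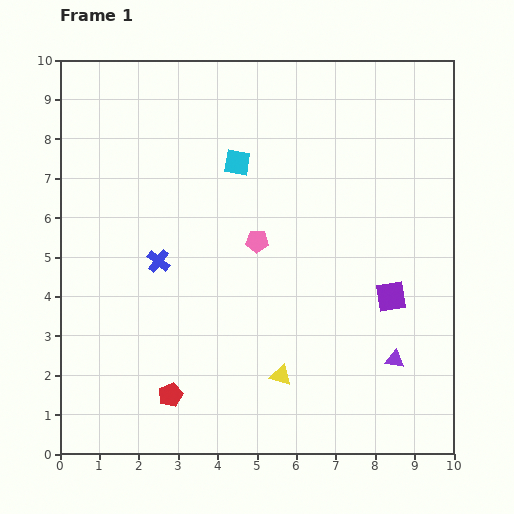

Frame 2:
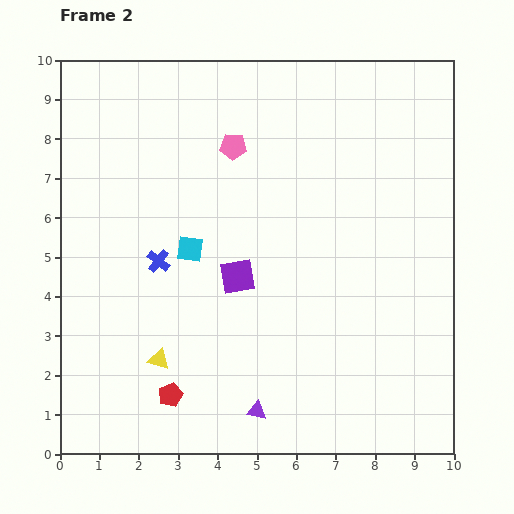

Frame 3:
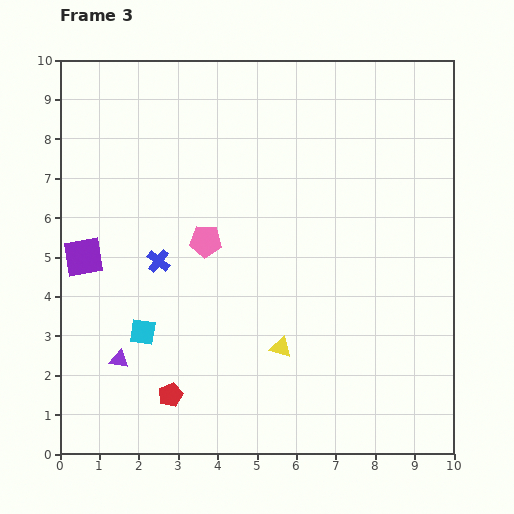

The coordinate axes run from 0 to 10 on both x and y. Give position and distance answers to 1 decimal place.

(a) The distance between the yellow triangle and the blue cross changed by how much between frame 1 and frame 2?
-1.7

Distance in frame 1: 4.2. Distance in frame 2: 2.5.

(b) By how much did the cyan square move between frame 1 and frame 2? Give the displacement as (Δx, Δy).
(-1.2, -2.2)

The cyan square was at (4.5, 7.4) in frame 1 and (3.3, 5.2) in frame 2.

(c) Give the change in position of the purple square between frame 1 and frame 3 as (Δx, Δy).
(-7.8, 1.0)

The purple square was at (8.4, 4.0) in frame 1 and (0.6, 5.0) in frame 3.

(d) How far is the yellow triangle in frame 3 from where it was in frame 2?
3.1

The yellow triangle moved from (2.5, 2.4) to (5.6, 2.7), a distance of √(3.1² + 0.3²) ≈ 3.1.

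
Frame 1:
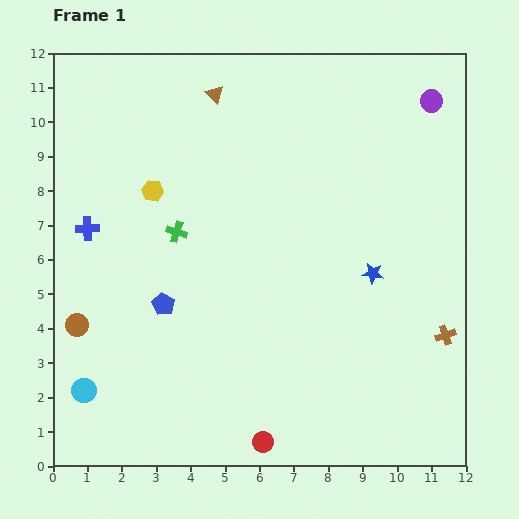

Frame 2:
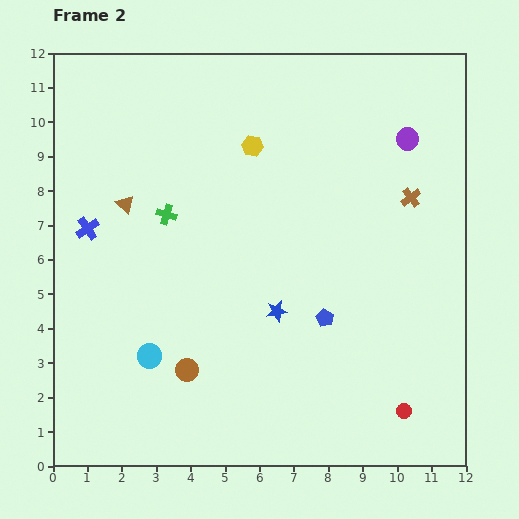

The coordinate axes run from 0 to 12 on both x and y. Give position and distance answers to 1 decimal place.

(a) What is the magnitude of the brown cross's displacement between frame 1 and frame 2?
4.1

The brown cross moved from (11.4, 3.8) to (10.4, 7.8), a distance of √(1.0² + 4.0²) ≈ 4.1.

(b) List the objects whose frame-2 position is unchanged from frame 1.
the blue cross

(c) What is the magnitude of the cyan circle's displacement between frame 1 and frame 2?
2.1

The cyan circle moved from (0.9, 2.2) to (2.8, 3.2), a distance of √(1.9² + 1.0²) ≈ 2.1.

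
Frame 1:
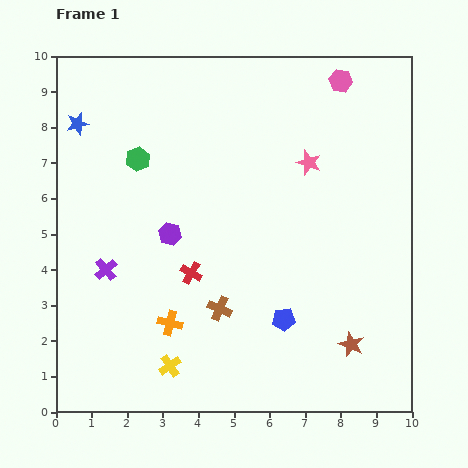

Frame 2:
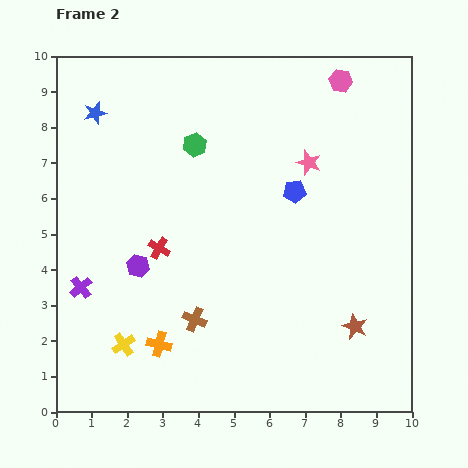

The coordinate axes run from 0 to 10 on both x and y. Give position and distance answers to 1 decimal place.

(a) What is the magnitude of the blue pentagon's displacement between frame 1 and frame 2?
3.6

The blue pentagon moved from (6.4, 2.6) to (6.7, 6.2), a distance of √(0.3² + 3.6²) ≈ 3.6.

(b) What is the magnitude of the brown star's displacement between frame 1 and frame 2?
0.5

The brown star moved from (8.3, 1.9) to (8.4, 2.4), a distance of √(0.1² + 0.5²) ≈ 0.5.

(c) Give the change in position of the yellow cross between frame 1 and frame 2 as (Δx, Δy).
(-1.3, 0.6)

The yellow cross was at (3.2, 1.3) in frame 1 and (1.9, 1.9) in frame 2.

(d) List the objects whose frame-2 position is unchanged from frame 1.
the pink hexagon, the pink star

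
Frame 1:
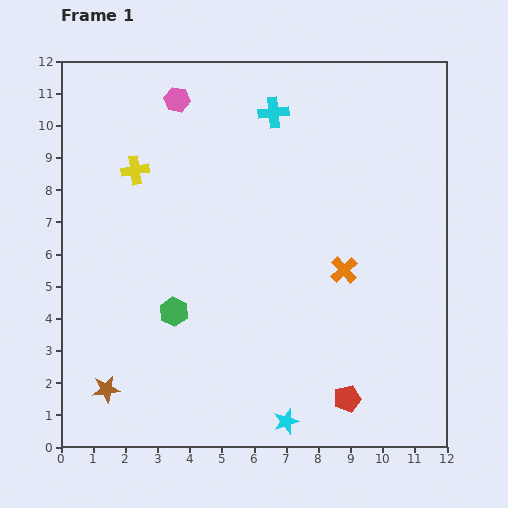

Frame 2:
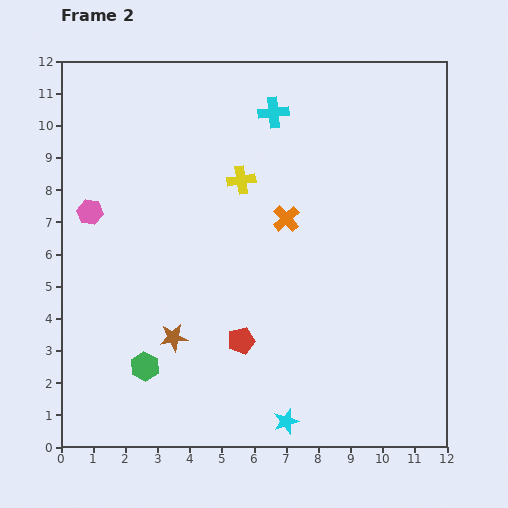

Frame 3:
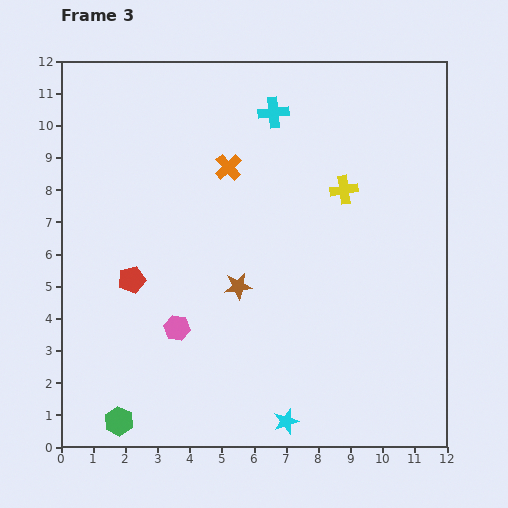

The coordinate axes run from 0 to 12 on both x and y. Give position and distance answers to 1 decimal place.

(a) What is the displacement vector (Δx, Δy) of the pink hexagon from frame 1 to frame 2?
(-2.7, -3.5)

The pink hexagon was at (3.6, 10.8) in frame 1 and (0.9, 7.3) in frame 2.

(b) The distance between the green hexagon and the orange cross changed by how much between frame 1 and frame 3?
+3.1

Distance in frame 1: 5.5. Distance in frame 3: 8.6.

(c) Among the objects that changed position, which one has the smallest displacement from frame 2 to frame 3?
the green hexagon

(moved 1.9)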